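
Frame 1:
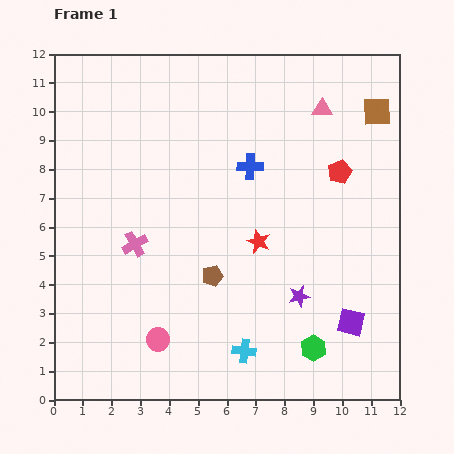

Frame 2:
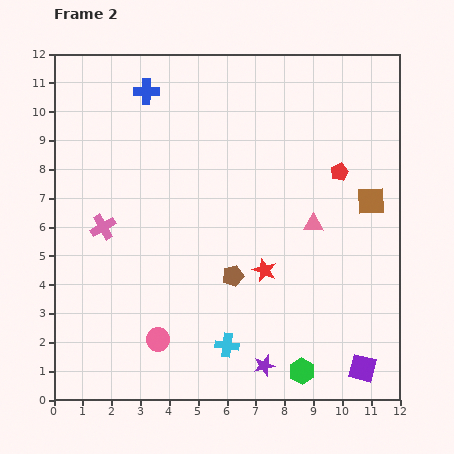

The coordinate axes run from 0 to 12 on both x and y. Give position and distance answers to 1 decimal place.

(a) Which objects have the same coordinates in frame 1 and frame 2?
the pink circle, the red pentagon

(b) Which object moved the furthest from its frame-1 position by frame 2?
the blue cross

(moved 4.4; next 4.0)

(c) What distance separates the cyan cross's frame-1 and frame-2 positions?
0.6

The cyan cross moved from (6.6, 1.7) to (6.0, 1.9), a distance of √(0.6² + 0.2²) ≈ 0.6.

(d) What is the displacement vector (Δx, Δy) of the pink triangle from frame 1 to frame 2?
(-0.3, -4.0)

The pink triangle was at (9.3, 10.1) in frame 1 and (9.0, 6.1) in frame 2.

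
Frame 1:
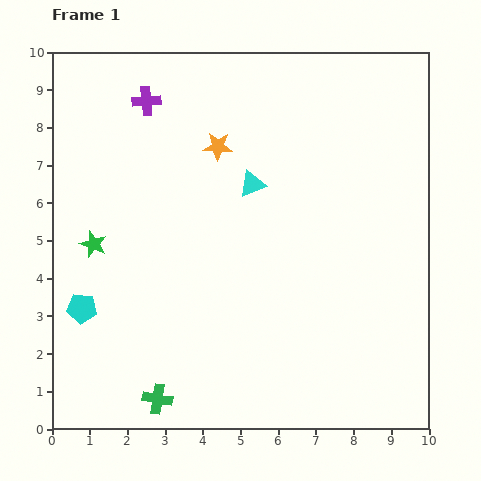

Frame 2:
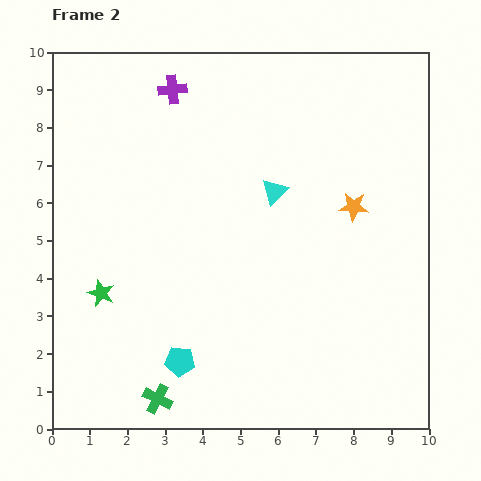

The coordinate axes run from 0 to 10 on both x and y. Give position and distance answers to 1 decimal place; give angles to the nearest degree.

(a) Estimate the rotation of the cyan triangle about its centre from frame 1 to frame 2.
23° counter-clockwise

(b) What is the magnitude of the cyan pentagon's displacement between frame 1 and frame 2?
3.0

The cyan pentagon moved from (0.8, 3.2) to (3.4, 1.8), a distance of √(2.6² + 1.4²) ≈ 3.0.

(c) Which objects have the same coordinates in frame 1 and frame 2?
the green cross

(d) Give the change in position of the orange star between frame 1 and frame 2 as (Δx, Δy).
(3.6, -1.6)

The orange star was at (4.4, 7.5) in frame 1 and (8.0, 5.9) in frame 2.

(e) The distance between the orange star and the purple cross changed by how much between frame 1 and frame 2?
+3.5

Distance in frame 1: 2.2. Distance in frame 2: 5.7.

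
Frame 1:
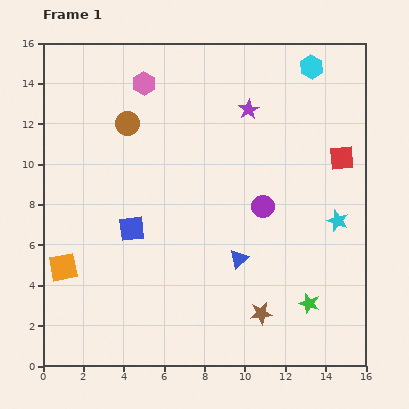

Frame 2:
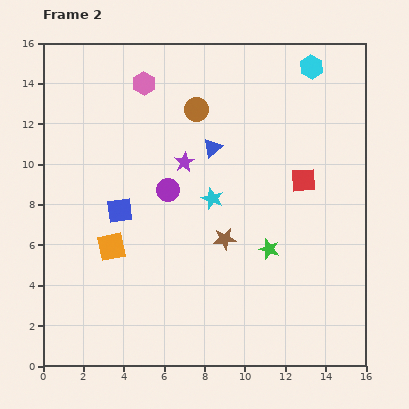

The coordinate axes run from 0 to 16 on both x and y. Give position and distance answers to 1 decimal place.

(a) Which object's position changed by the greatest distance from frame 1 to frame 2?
the cyan star

(moved 6.3; next 5.7)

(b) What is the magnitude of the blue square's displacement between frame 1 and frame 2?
1.1

The blue square moved from (4.4, 6.8) to (3.8, 7.7), a distance of √(0.6² + 0.9²) ≈ 1.1.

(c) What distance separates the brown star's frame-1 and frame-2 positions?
4.1

The brown star moved from (10.8, 2.6) to (9.0, 6.3), a distance of √(1.8² + 3.7²) ≈ 4.1.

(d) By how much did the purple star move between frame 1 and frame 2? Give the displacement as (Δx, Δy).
(-3.2, -2.6)

The purple star was at (10.2, 12.7) in frame 1 and (7.0, 10.1) in frame 2.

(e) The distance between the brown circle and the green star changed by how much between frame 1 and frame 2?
-4.9

Distance in frame 1: 12.7. Distance in frame 2: 7.8.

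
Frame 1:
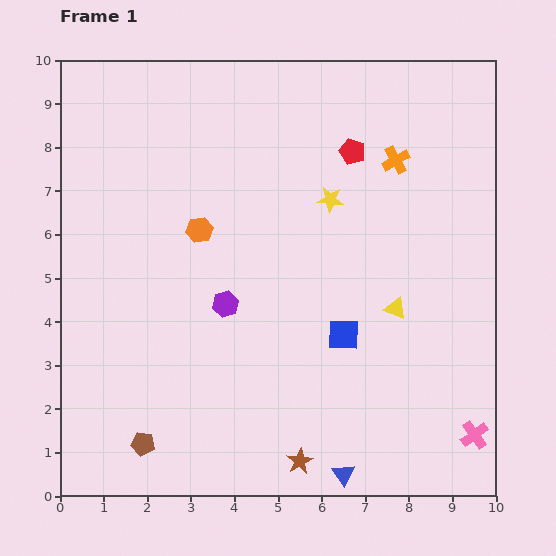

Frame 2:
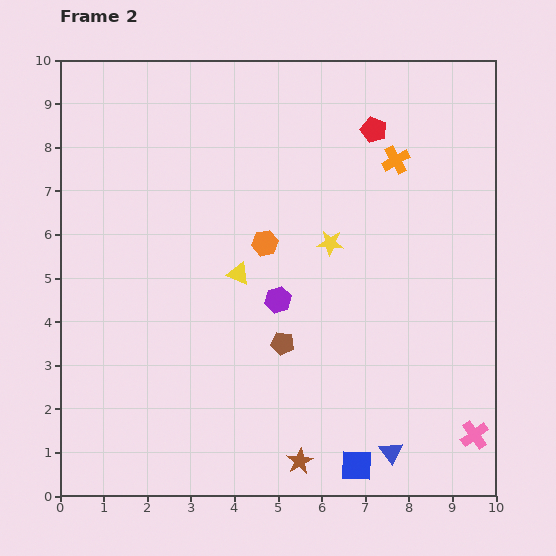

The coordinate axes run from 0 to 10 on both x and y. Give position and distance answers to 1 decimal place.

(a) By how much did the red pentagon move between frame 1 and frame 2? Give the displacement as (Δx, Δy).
(0.5, 0.5)

The red pentagon was at (6.7, 7.9) in frame 1 and (7.2, 8.4) in frame 2.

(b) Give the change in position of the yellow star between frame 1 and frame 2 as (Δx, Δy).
(0.0, -1.0)

The yellow star was at (6.2, 6.8) in frame 1 and (6.2, 5.8) in frame 2.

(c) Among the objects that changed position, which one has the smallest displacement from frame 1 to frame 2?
the red pentagon

(moved 0.7)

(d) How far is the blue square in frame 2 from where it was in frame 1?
3.0

The blue square moved from (6.5, 3.7) to (6.8, 0.7), a distance of √(0.3² + 3.0²) ≈ 3.0.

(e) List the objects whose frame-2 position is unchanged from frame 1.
the brown star, the pink cross, the orange cross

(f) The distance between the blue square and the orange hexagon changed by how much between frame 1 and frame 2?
+1.4

Distance in frame 1: 4.1. Distance in frame 2: 5.5.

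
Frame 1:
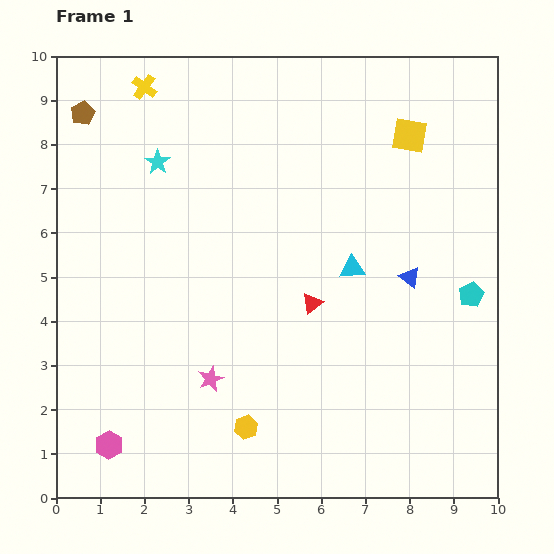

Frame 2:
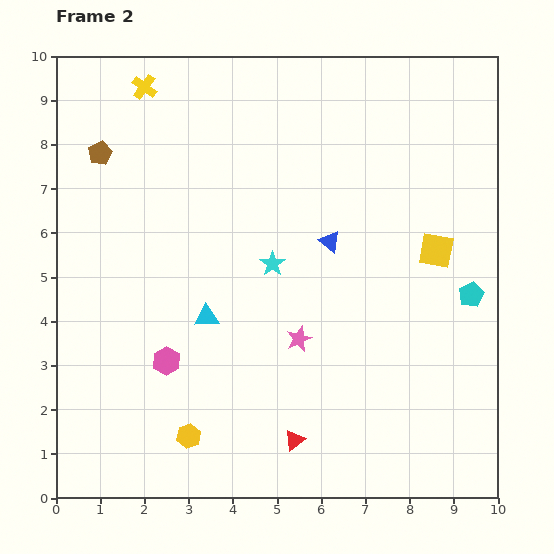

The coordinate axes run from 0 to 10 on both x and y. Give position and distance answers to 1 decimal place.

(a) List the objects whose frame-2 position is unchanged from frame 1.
the cyan pentagon, the yellow cross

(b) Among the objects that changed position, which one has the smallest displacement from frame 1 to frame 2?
the brown pentagon

(moved 1.0)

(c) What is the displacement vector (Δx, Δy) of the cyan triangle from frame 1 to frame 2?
(-3.3, -1.1)

The cyan triangle was at (6.7, 5.2) in frame 1 and (3.4, 4.1) in frame 2.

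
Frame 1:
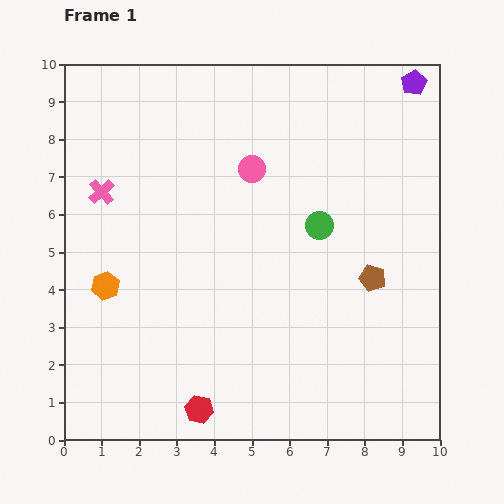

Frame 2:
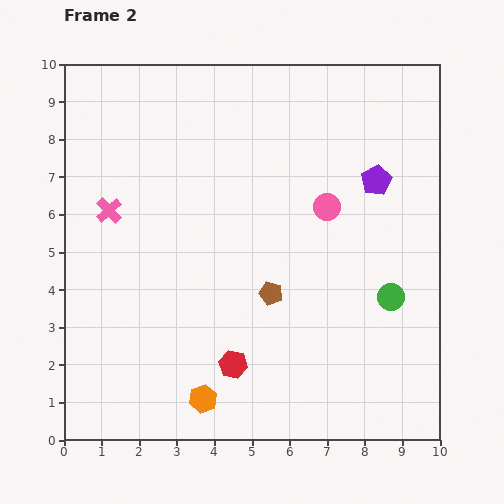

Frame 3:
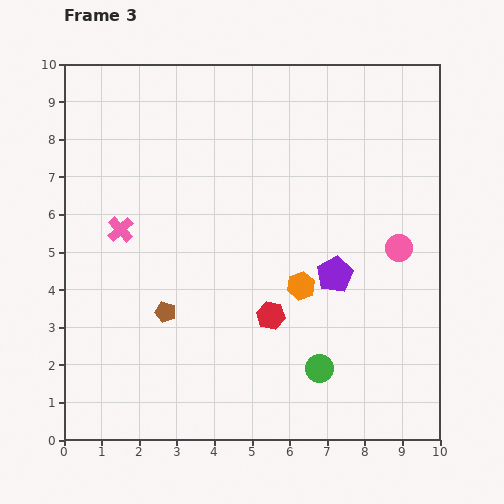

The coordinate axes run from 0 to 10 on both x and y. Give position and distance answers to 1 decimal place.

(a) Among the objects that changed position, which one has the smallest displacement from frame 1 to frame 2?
the pink cross

(moved 0.5)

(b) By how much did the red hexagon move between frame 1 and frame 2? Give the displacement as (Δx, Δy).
(0.9, 1.2)

The red hexagon was at (3.6, 0.8) in frame 1 and (4.5, 2.0) in frame 2.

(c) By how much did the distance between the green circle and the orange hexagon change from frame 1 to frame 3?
-3.6

Distance in frame 1: 5.9. Distance in frame 3: 2.3.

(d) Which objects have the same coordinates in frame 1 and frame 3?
none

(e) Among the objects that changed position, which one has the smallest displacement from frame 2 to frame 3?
the pink cross

(moved 0.6)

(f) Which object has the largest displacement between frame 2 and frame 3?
the orange hexagon

(moved 4.0; next 2.8)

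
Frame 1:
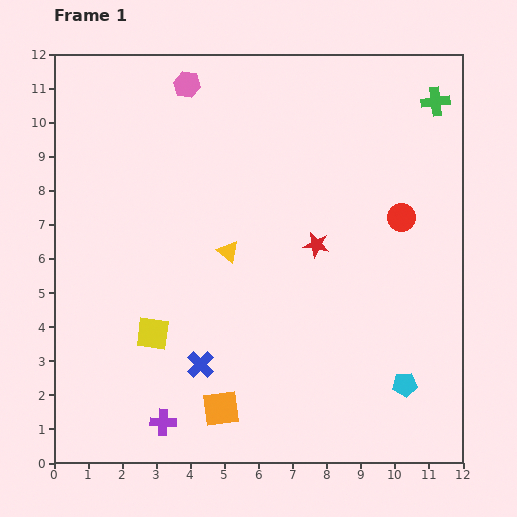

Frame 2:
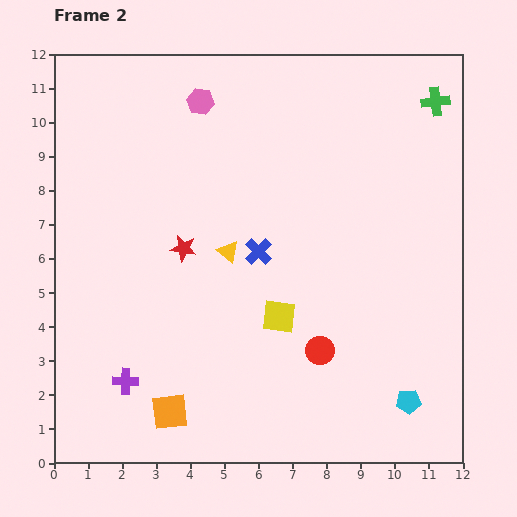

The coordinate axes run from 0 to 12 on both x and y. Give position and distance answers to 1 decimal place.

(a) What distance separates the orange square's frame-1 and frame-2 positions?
1.5

The orange square moved from (4.9, 1.6) to (3.4, 1.5), a distance of √(1.5² + 0.1²) ≈ 1.5.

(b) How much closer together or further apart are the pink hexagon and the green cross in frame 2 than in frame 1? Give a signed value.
-0.4

Distance in frame 1: 7.3. Distance in frame 2: 6.9.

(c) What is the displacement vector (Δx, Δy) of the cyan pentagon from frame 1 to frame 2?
(0.1, -0.5)

The cyan pentagon was at (10.3, 2.3) in frame 1 and (10.4, 1.8) in frame 2.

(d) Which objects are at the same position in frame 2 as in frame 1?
the green cross, the yellow triangle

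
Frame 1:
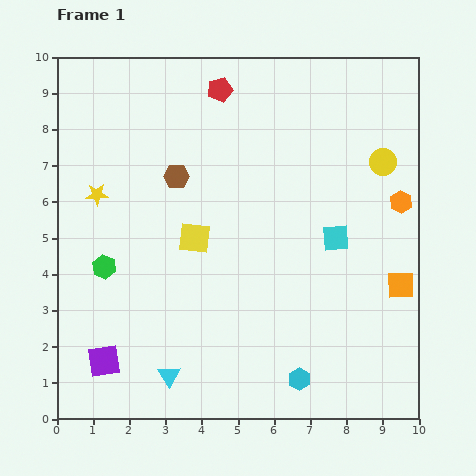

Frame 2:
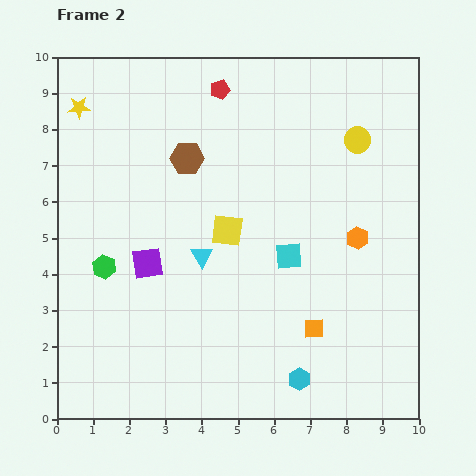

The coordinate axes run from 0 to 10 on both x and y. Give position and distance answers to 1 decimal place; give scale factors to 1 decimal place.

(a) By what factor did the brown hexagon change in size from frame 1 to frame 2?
1.3×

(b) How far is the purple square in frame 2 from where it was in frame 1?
3.0

The purple square moved from (1.3, 1.6) to (2.5, 4.3), a distance of √(1.2² + 2.7²) ≈ 3.0.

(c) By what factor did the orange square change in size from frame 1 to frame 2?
0.7×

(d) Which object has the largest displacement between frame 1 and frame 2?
the cyan triangle

(moved 3.4; next 3.0)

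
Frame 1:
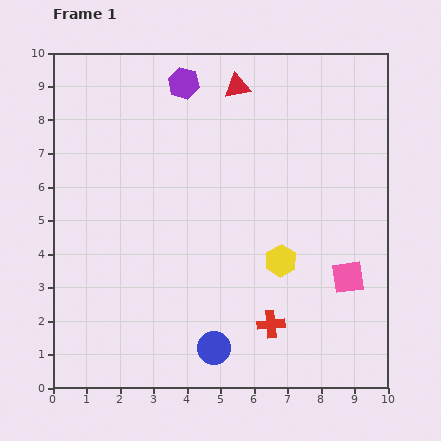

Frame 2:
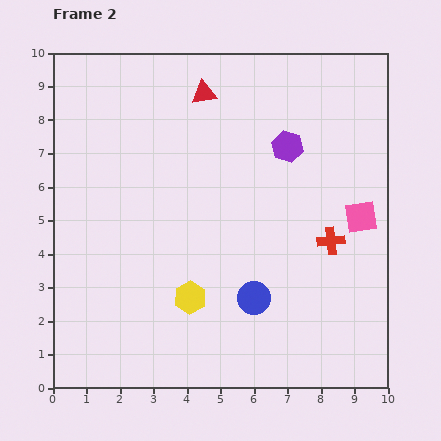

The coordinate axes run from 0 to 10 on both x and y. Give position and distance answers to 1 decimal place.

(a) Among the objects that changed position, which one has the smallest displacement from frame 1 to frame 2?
the red triangle

(moved 1.0)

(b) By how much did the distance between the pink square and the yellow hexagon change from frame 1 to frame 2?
+3.5

Distance in frame 1: 2.1. Distance in frame 2: 5.6.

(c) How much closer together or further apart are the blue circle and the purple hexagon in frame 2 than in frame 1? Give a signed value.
-3.4

Distance in frame 1: 8.0. Distance in frame 2: 4.6.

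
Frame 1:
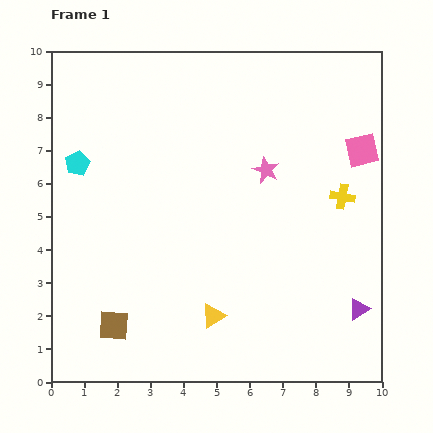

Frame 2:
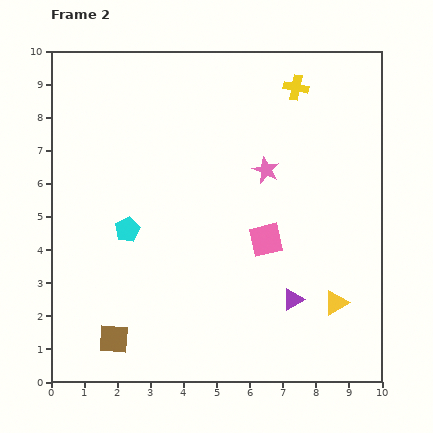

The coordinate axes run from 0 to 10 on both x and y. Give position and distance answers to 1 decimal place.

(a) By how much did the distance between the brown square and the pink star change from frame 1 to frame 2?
+0.3

Distance in frame 1: 6.6. Distance in frame 2: 6.9.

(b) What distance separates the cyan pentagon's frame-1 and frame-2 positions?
2.5

The cyan pentagon moved from (0.8, 6.6) to (2.3, 4.6), a distance of √(1.5² + 2.0²) ≈ 2.5.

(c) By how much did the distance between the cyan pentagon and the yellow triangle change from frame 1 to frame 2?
+0.5

Distance in frame 1: 6.2. Distance in frame 2: 6.7.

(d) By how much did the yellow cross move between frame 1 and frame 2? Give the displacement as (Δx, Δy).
(-1.4, 3.3)

The yellow cross was at (8.8, 5.6) in frame 1 and (7.4, 8.9) in frame 2.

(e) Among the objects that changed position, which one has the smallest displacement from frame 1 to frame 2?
the brown square

(moved 0.4)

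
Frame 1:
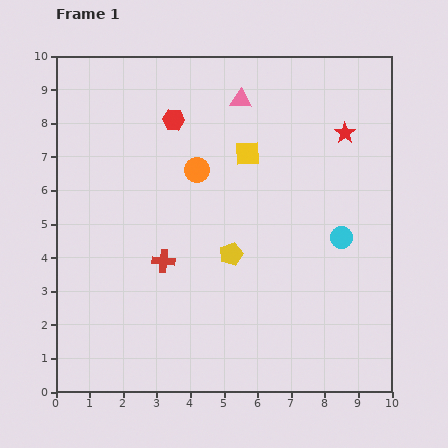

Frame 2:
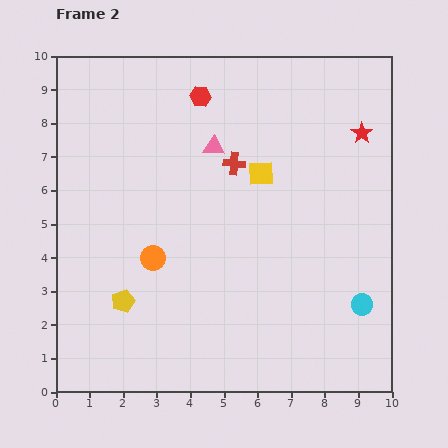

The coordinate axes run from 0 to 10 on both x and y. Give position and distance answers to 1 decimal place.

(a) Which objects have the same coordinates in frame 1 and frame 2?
none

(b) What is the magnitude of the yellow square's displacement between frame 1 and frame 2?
0.7

The yellow square moved from (5.7, 7.1) to (6.1, 6.5), a distance of √(0.4² + 0.6²) ≈ 0.7.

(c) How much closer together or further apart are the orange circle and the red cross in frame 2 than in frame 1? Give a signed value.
+0.8

Distance in frame 1: 2.9. Distance in frame 2: 3.7.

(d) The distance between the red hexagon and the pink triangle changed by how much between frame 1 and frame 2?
-0.5

Distance in frame 1: 2.1. Distance in frame 2: 1.6.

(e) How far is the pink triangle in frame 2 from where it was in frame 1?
1.6

The pink triangle moved from (5.5, 8.7) to (4.7, 7.3), a distance of √(0.8² + 1.4²) ≈ 1.6.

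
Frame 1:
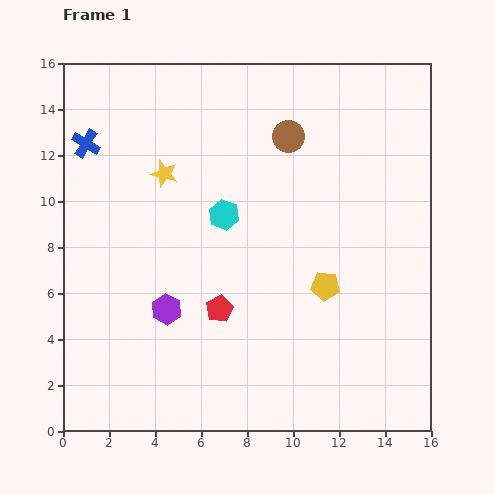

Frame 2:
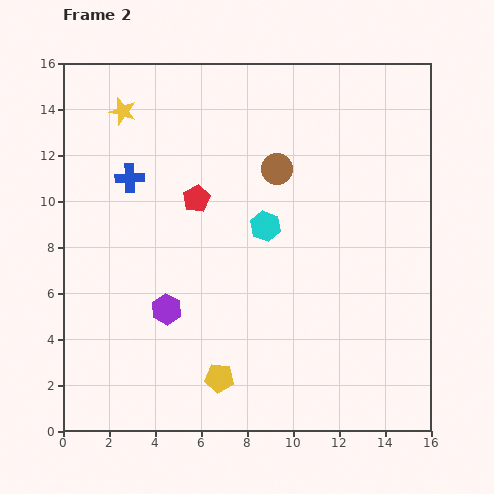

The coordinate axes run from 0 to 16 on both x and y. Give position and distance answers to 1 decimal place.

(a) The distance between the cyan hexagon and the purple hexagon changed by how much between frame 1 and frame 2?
+0.8

Distance in frame 1: 4.8. Distance in frame 2: 5.6.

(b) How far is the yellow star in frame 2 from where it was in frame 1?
3.2

The yellow star moved from (4.4, 11.2) to (2.6, 13.9), a distance of √(1.8² + 2.7²) ≈ 3.2.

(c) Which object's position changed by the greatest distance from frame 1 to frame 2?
the yellow pentagon

(moved 6.1; next 4.9)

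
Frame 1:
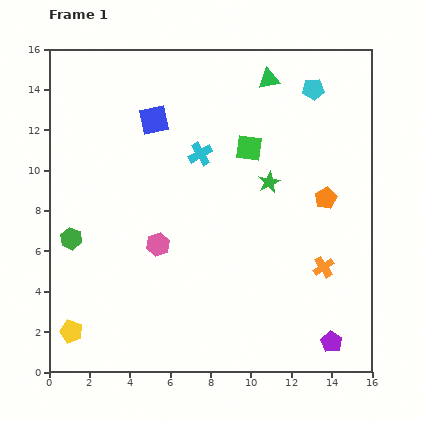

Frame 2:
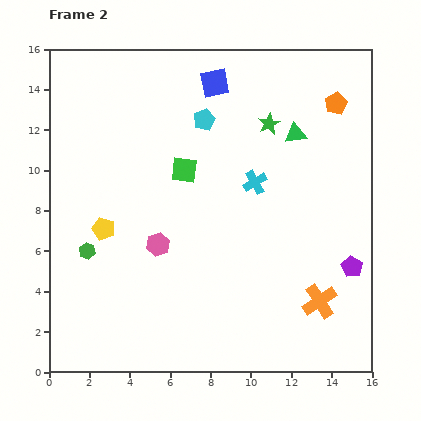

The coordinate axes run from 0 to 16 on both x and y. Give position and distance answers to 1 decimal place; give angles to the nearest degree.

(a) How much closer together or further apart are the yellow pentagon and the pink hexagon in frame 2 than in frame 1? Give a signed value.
-3.3

Distance in frame 1: 6.1. Distance in frame 2: 2.8.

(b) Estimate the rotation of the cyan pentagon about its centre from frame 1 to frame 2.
19° counter-clockwise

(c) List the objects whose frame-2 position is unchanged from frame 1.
the pink hexagon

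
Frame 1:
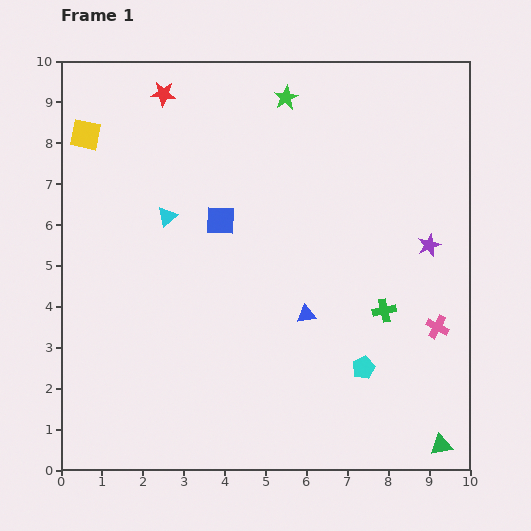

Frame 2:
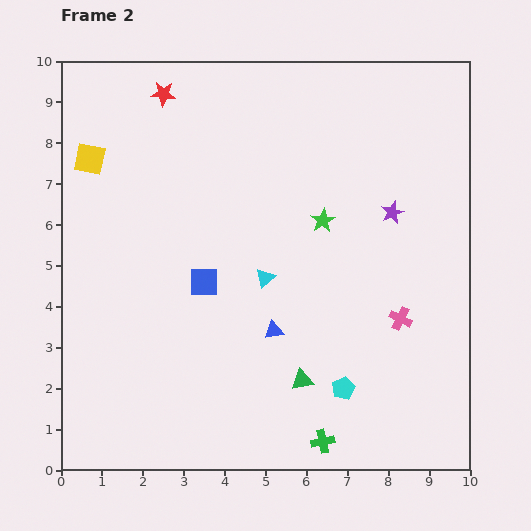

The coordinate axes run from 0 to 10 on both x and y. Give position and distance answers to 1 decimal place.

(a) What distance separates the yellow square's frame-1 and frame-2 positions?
0.6

The yellow square moved from (0.6, 8.2) to (0.7, 7.6), a distance of √(0.1² + 0.6²) ≈ 0.6.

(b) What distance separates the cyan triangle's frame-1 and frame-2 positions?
2.8

The cyan triangle moved from (2.6, 6.2) to (5.0, 4.7), a distance of √(2.4² + 1.5²) ≈ 2.8.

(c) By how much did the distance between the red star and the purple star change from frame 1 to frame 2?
-1.2

Distance in frame 1: 7.5. Distance in frame 2: 6.3.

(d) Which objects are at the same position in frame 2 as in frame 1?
the red star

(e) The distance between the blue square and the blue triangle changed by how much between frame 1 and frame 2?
-1.0

Distance in frame 1: 3.1. Distance in frame 2: 2.1.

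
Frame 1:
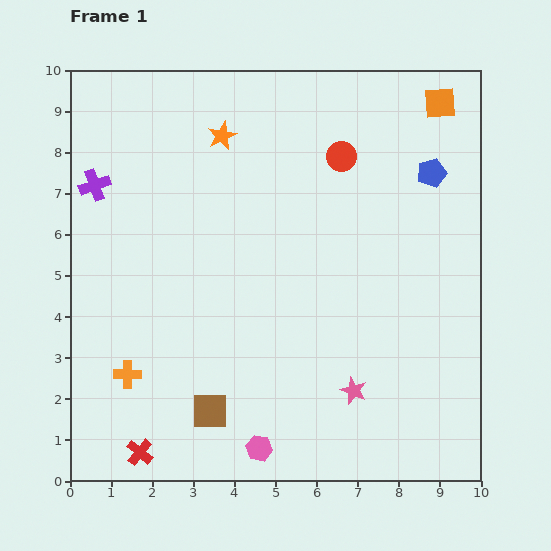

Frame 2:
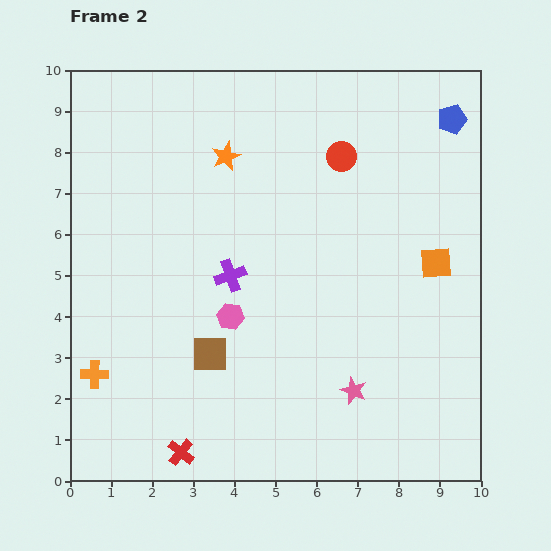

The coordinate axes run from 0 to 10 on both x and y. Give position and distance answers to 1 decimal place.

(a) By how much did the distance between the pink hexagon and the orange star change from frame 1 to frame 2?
-3.8

Distance in frame 1: 7.7. Distance in frame 2: 3.9.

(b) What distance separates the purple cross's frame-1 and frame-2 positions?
4.0

The purple cross moved from (0.6, 7.2) to (3.9, 5.0), a distance of √(3.3² + 2.2²) ≈ 4.0.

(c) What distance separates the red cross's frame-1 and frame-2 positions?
1.0

The red cross moved from (1.7, 0.7) to (2.7, 0.7), a distance of √(1.0² + 0.0²) ≈ 1.0.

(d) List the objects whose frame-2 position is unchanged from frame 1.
the pink star, the red circle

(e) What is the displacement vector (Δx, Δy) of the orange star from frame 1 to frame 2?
(0.1, -0.5)

The orange star was at (3.7, 8.4) in frame 1 and (3.8, 7.9) in frame 2.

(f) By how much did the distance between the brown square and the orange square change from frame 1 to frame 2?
-3.5

Distance in frame 1: 9.4. Distance in frame 2: 5.9.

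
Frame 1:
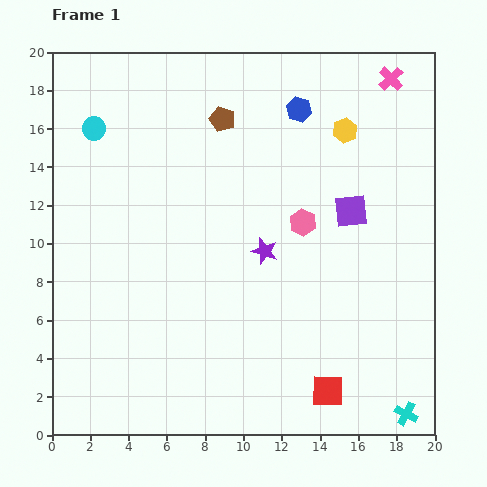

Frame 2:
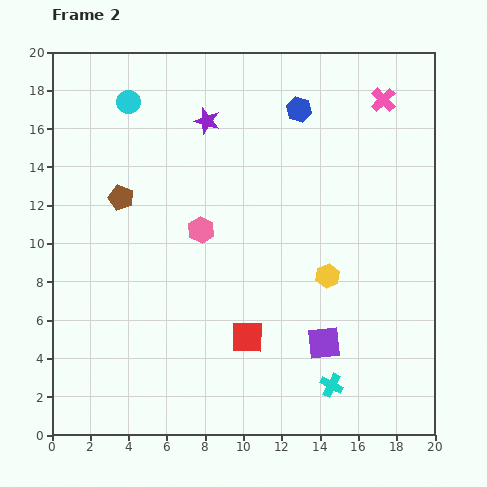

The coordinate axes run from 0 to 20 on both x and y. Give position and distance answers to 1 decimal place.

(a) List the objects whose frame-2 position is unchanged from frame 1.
the blue hexagon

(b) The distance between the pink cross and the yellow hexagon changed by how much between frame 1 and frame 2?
+6.0

Distance in frame 1: 3.6. Distance in frame 2: 9.6.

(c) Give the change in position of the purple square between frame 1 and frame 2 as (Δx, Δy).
(-1.4, -6.9)

The purple square was at (15.6, 11.7) in frame 1 and (14.2, 4.8) in frame 2.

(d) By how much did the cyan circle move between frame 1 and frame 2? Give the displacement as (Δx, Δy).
(1.8, 1.4)

The cyan circle was at (2.2, 16.0) in frame 1 and (4.0, 17.4) in frame 2.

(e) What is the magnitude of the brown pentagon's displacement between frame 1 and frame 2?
6.7

The brown pentagon moved from (8.9, 16.5) to (3.6, 12.4), a distance of √(5.3² + 4.1²) ≈ 6.7.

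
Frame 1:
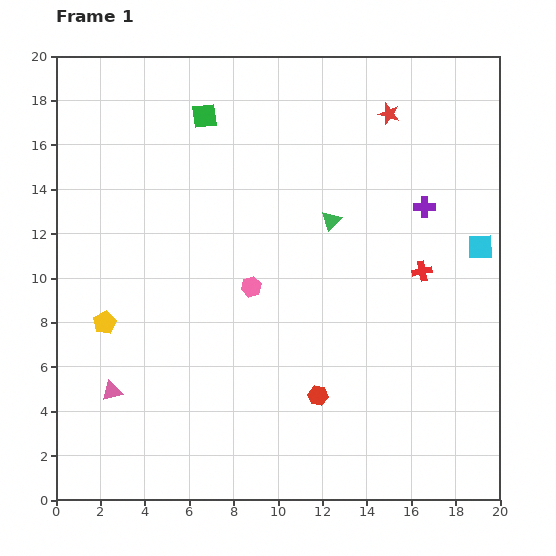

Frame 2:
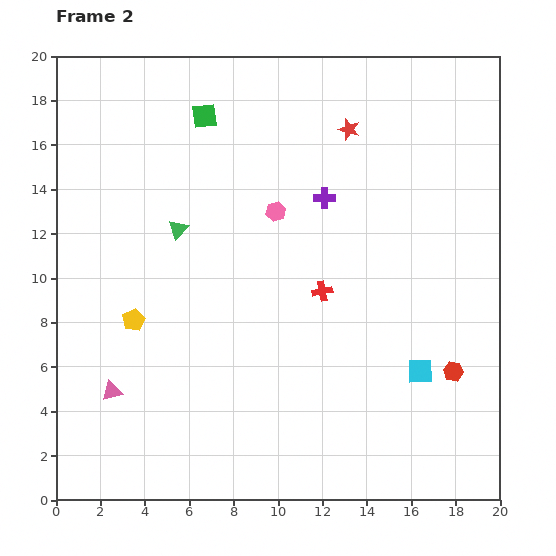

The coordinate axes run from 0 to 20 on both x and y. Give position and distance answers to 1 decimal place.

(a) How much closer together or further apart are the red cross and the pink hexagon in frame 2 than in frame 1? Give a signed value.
-3.5

Distance in frame 1: 7.7. Distance in frame 2: 4.2.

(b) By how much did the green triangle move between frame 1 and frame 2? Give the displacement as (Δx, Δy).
(-6.9, -0.4)

The green triangle was at (12.4, 12.6) in frame 1 and (5.5, 12.2) in frame 2.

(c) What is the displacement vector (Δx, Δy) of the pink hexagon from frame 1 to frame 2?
(1.1, 3.4)

The pink hexagon was at (8.8, 9.6) in frame 1 and (9.9, 13.0) in frame 2.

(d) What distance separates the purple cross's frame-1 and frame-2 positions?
4.5

The purple cross moved from (16.6, 13.2) to (12.1, 13.6), a distance of √(4.5² + 0.4²) ≈ 4.5.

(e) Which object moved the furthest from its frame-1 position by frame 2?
the green triangle

(moved 6.9; next 6.2)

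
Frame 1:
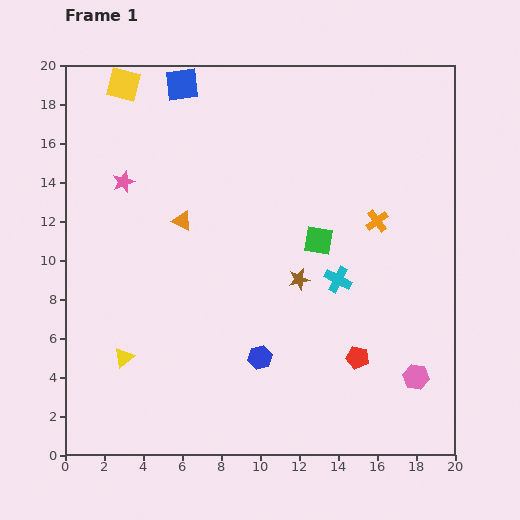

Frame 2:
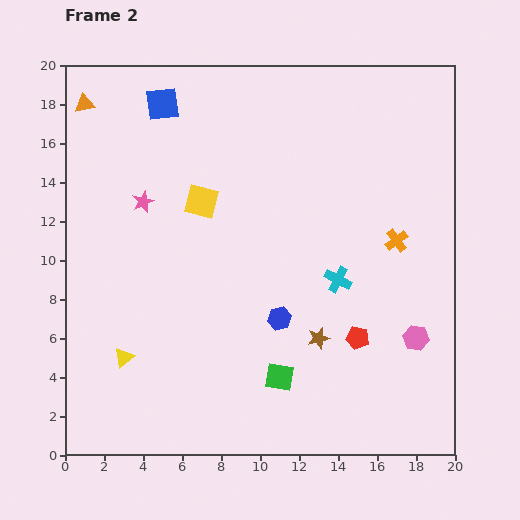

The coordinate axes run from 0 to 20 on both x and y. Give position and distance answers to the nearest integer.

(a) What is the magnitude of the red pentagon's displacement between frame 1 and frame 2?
1

The red pentagon moved from (15, 5) to (15, 6), a distance of √(0² + 1²) ≈ 1.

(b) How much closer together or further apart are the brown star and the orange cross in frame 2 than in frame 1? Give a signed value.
+1

Distance in frame 1: 5. Distance in frame 2: 6.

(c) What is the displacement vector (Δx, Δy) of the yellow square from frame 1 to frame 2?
(4, -6)

The yellow square was at (3, 19) in frame 1 and (7, 13) in frame 2.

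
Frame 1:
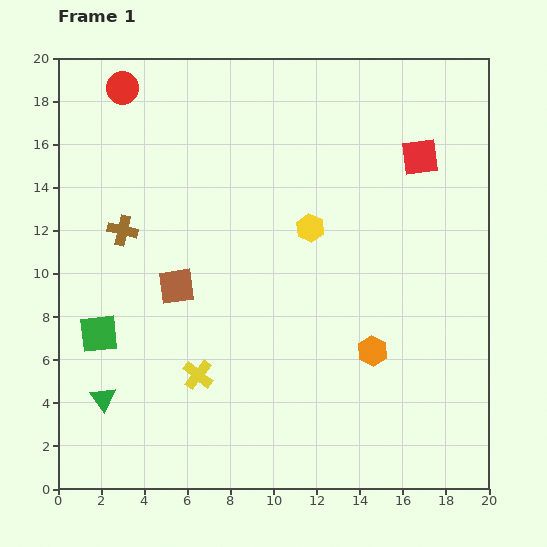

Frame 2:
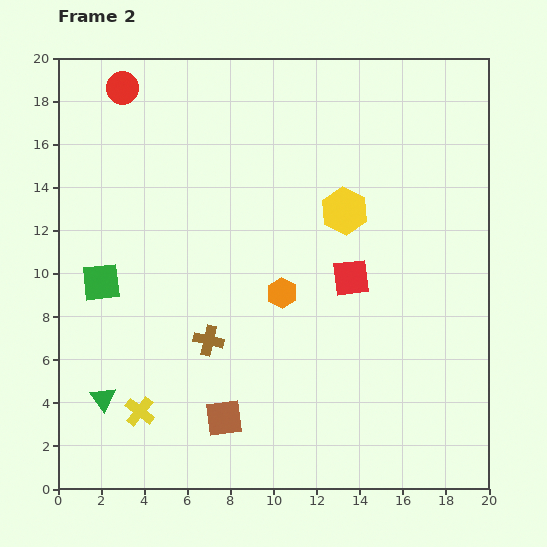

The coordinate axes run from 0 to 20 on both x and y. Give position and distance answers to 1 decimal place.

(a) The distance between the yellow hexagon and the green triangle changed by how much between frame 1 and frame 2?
+1.8

Distance in frame 1: 12.4. Distance in frame 2: 14.2.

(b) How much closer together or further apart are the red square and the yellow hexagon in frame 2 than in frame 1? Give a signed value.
-3.0

Distance in frame 1: 6.1. Distance in frame 2: 3.1.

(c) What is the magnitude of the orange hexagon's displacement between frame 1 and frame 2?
5.0

The orange hexagon moved from (14.6, 6.4) to (10.4, 9.1), a distance of √(4.2² + 2.7²) ≈ 5.0.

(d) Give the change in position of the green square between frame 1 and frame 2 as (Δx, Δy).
(0.1, 2.4)

The green square was at (1.9, 7.2) in frame 1 and (2.0, 9.6) in frame 2.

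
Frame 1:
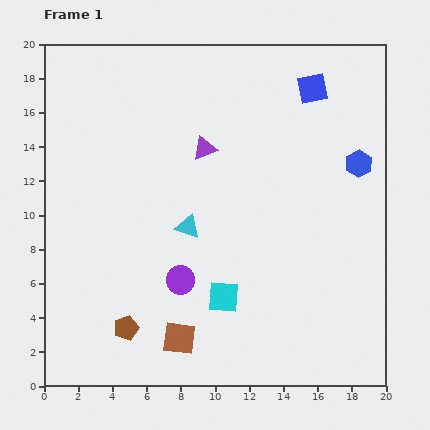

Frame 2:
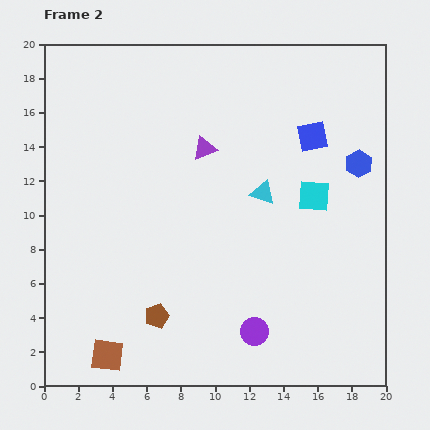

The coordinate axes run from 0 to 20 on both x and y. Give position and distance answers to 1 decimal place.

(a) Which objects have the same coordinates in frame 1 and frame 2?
the blue hexagon, the purple triangle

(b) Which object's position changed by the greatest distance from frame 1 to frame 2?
the cyan square

(moved 7.9; next 5.2)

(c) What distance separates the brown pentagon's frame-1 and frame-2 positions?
1.9

The brown pentagon moved from (4.8, 3.4) to (6.6, 4.1), a distance of √(1.8² + 0.7²) ≈ 1.9.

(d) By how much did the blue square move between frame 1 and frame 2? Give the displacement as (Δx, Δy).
(0.0, -2.8)

The blue square was at (15.7, 17.4) in frame 1 and (15.7, 14.6) in frame 2.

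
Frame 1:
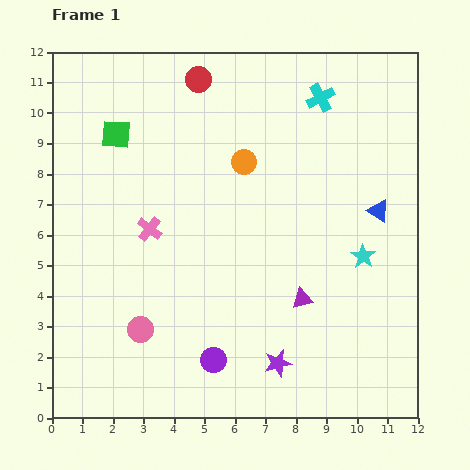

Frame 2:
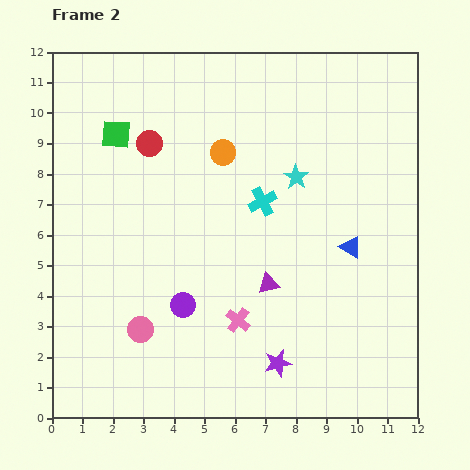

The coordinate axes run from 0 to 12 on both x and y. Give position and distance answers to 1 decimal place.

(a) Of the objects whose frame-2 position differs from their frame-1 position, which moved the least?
the orange circle

(moved 0.8)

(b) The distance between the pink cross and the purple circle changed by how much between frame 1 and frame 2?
-2.9

Distance in frame 1: 4.8. Distance in frame 2: 1.9.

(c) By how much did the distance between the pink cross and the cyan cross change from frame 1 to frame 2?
-3.1

Distance in frame 1: 7.1. Distance in frame 2: 4.0.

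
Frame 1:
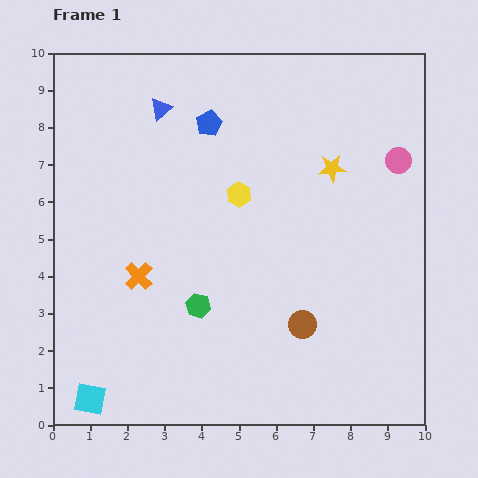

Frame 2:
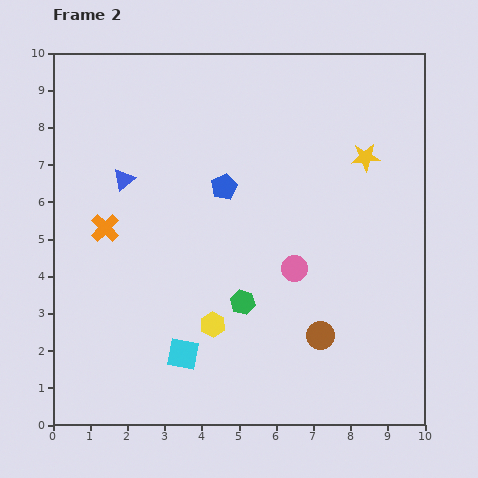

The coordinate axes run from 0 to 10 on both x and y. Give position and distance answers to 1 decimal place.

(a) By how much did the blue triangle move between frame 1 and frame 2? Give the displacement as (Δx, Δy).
(-1.0, -1.9)

The blue triangle was at (2.9, 8.5) in frame 1 and (1.9, 6.6) in frame 2.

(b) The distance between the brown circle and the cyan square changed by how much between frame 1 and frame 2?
-2.3

Distance in frame 1: 6.0. Distance in frame 2: 3.7.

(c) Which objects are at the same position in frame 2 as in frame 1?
none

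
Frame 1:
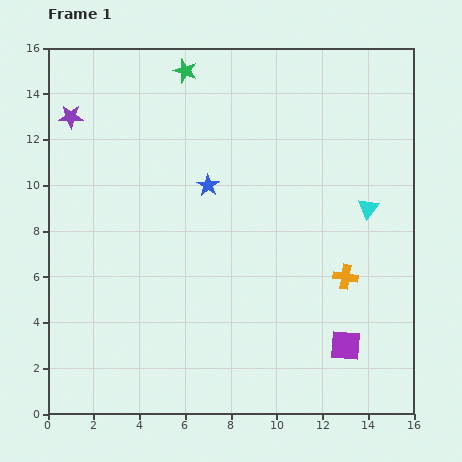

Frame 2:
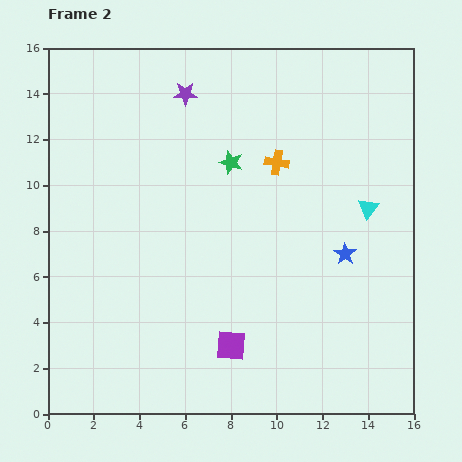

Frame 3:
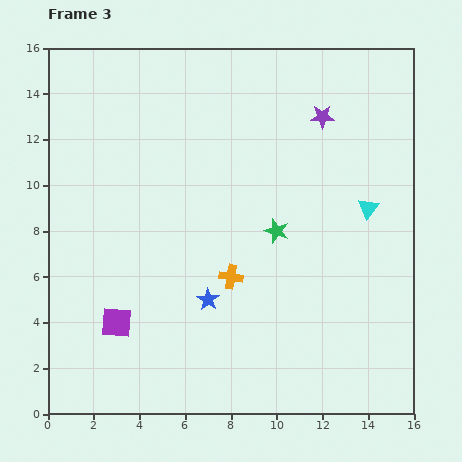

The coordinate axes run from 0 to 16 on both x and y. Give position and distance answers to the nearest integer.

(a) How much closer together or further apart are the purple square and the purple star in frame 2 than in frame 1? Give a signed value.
-5

Distance in frame 1: 16. Distance in frame 2: 11.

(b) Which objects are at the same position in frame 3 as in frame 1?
the cyan triangle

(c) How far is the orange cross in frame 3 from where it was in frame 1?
5

The orange cross moved from (13, 6) to (8, 6), a distance of √(5² + 0²) ≈ 5.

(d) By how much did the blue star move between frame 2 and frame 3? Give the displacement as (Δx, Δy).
(-6, -2)

The blue star was at (13, 7) in frame 2 and (7, 5) in frame 3.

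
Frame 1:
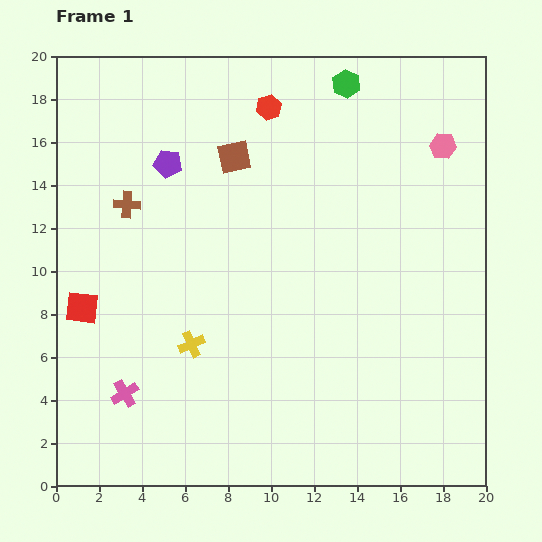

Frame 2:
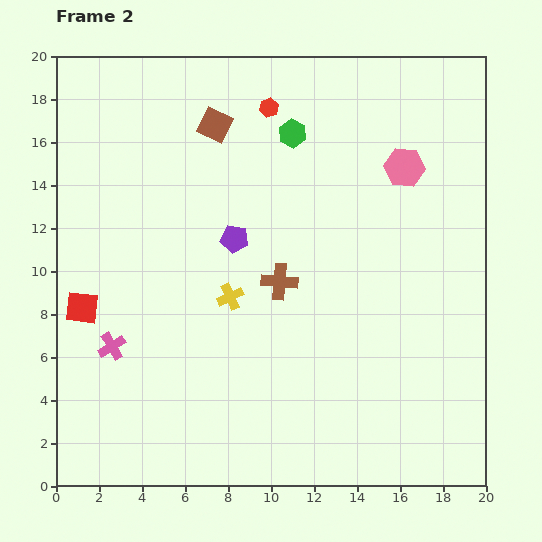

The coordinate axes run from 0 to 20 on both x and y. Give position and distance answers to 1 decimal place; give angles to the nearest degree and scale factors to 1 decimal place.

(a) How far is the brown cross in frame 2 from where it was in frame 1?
8.0

The brown cross moved from (3.3, 13.1) to (10.4, 9.5), a distance of √(7.1² + 3.6²) ≈ 8.0.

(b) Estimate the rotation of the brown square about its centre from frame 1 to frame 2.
38° clockwise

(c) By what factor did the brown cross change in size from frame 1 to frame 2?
1.4×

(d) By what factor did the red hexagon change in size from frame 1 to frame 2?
0.8×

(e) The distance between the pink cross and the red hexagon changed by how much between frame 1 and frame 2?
-1.6

Distance in frame 1: 14.9. Distance in frame 2: 13.3.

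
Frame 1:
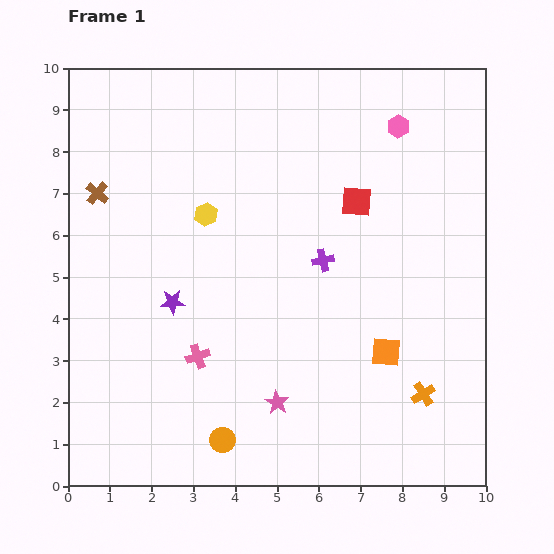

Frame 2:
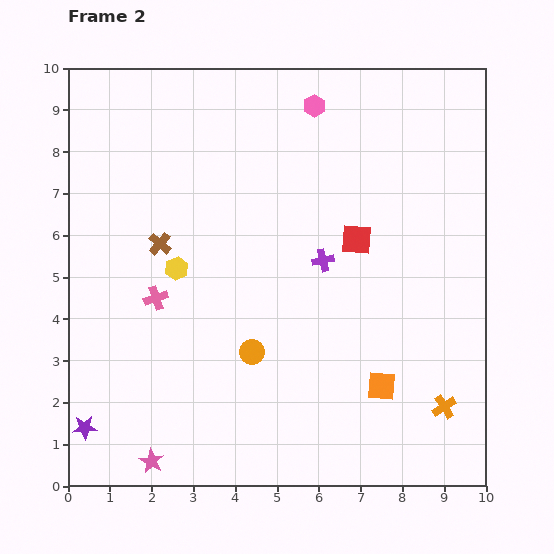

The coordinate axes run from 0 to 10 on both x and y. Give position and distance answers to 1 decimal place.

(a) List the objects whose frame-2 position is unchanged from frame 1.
the purple cross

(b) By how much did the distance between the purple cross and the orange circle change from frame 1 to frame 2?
-2.1

Distance in frame 1: 4.9. Distance in frame 2: 2.8.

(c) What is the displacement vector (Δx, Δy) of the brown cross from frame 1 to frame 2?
(1.5, -1.2)

The brown cross was at (0.7, 7.0) in frame 1 and (2.2, 5.8) in frame 2.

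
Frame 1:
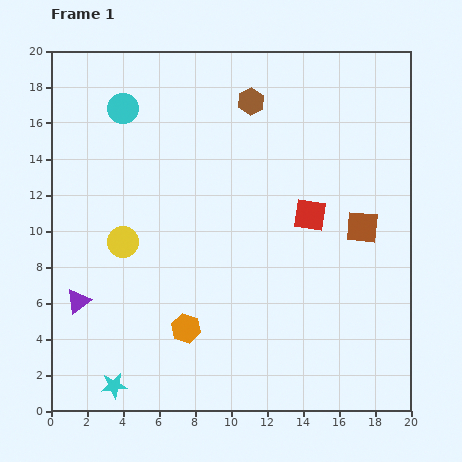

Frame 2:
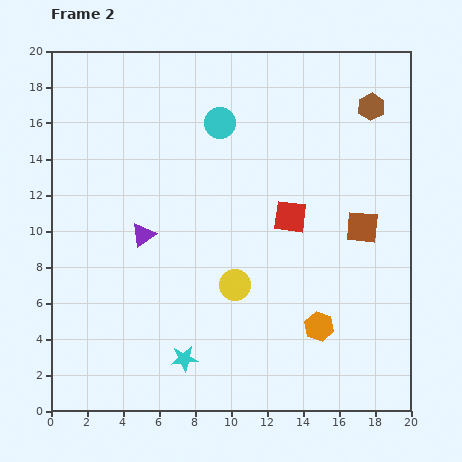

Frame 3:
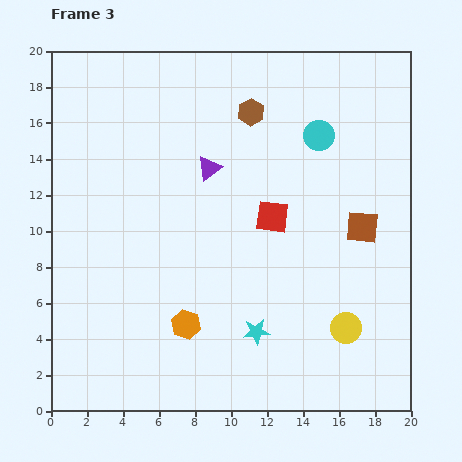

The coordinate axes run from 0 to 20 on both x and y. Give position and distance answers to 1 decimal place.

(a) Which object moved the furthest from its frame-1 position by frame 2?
the orange hexagon

(moved 7.4; next 6.7)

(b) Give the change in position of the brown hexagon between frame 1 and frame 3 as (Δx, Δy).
(0.0, -0.6)

The brown hexagon was at (11.1, 17.2) in frame 1 and (11.1, 16.6) in frame 3.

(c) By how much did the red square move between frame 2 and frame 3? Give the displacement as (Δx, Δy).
(-1.0, 0.0)

The red square was at (13.3, 10.8) in frame 2 and (12.3, 10.8) in frame 3.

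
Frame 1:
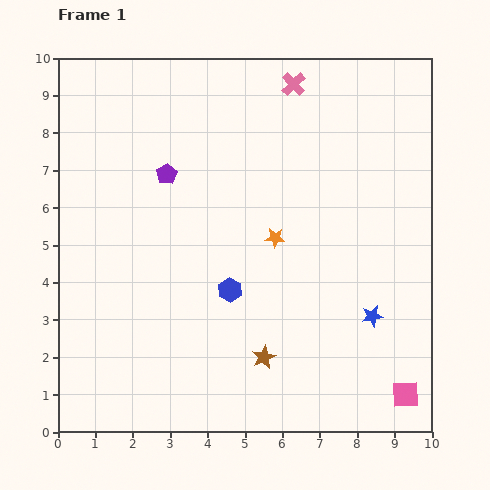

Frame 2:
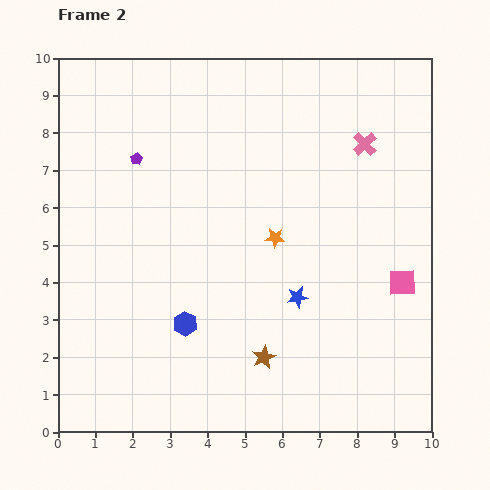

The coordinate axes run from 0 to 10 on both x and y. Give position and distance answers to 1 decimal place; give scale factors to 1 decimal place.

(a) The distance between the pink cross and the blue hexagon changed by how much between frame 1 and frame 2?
+1.0

Distance in frame 1: 5.8. Distance in frame 2: 6.8.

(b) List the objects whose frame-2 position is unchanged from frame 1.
the orange star, the brown star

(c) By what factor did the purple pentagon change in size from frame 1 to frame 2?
0.6×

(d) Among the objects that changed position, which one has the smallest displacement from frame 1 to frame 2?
the purple pentagon

(moved 0.9)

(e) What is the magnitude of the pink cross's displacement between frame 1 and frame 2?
2.5

The pink cross moved from (6.3, 9.3) to (8.2, 7.7), a distance of √(1.9² + 1.6²) ≈ 2.5.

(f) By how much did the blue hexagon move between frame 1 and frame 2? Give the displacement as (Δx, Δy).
(-1.2, -0.9)

The blue hexagon was at (4.6, 3.8) in frame 1 and (3.4, 2.9) in frame 2.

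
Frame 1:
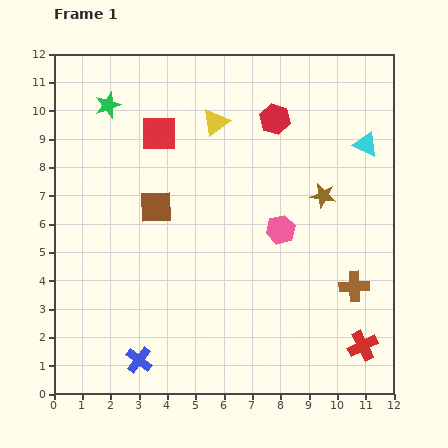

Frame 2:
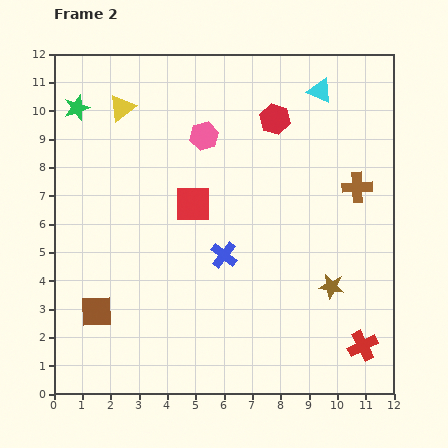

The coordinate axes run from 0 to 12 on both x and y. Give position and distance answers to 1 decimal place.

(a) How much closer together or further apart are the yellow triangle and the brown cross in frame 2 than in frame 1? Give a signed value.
+1.2

Distance in frame 1: 7.6. Distance in frame 2: 8.8.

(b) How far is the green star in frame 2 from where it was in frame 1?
1.1

The green star moved from (1.9, 10.2) to (0.8, 10.1), a distance of √(1.1² + 0.1²) ≈ 1.1.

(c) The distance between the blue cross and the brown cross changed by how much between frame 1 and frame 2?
-2.7

Distance in frame 1: 8.0. Distance in frame 2: 5.3.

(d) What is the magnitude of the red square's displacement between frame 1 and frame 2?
2.8

The red square moved from (3.7, 9.2) to (4.9, 6.7), a distance of √(1.2² + 2.5²) ≈ 2.8.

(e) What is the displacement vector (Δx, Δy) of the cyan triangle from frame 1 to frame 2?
(-1.6, 1.9)

The cyan triangle was at (11.0, 8.8) in frame 1 and (9.4, 10.7) in frame 2.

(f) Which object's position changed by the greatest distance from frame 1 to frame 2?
the blue cross

(moved 4.8; next 4.3)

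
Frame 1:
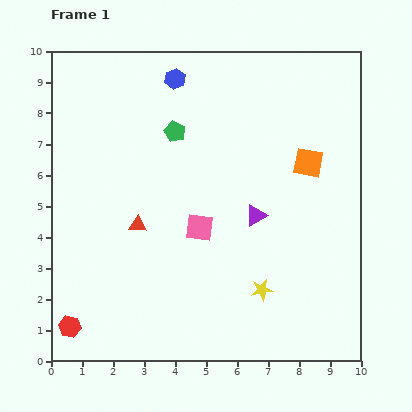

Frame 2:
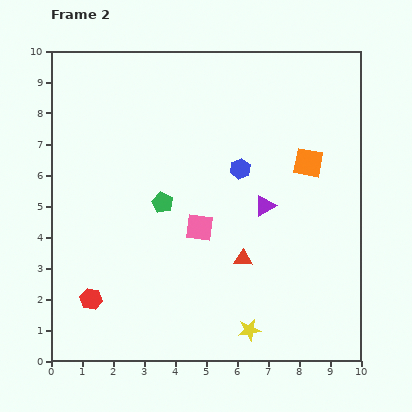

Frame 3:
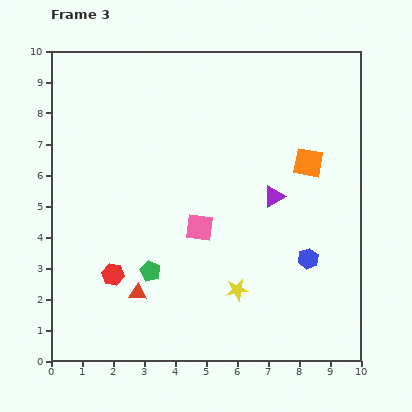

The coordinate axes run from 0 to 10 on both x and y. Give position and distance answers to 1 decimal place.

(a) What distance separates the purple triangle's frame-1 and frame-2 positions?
0.4

The purple triangle moved from (6.6, 4.7) to (6.9, 5.0), a distance of √(0.3² + 0.3²) ≈ 0.4.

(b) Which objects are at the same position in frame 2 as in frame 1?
the pink square, the orange square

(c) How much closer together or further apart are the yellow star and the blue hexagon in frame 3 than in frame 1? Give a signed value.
-4.9

Distance in frame 1: 7.4. Distance in frame 3: 2.5.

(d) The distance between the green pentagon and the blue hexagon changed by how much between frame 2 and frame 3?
+2.4

Distance in frame 2: 2.7. Distance in frame 3: 5.1.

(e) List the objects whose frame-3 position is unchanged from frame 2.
the pink square, the orange square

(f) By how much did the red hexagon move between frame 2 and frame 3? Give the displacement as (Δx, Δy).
(0.7, 0.8)

The red hexagon was at (1.3, 2.0) in frame 2 and (2.0, 2.8) in frame 3.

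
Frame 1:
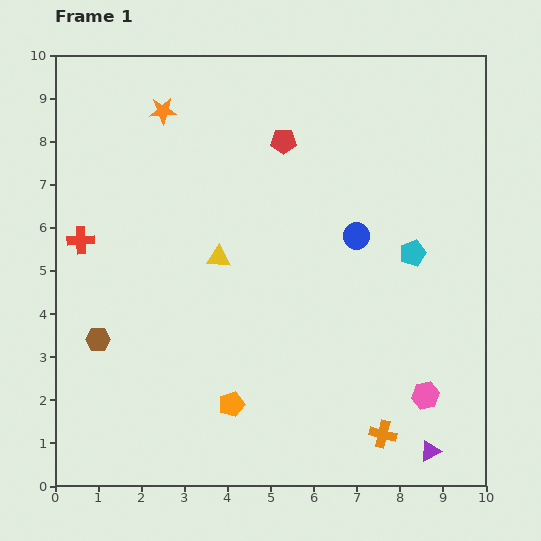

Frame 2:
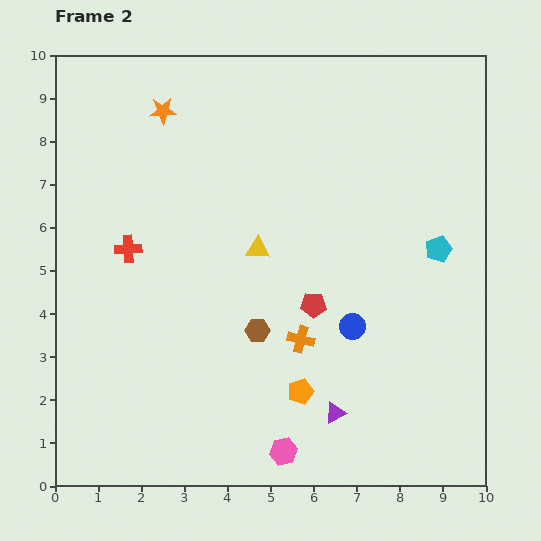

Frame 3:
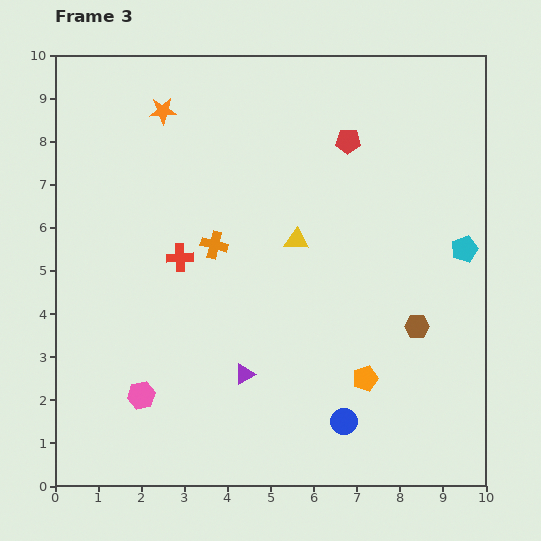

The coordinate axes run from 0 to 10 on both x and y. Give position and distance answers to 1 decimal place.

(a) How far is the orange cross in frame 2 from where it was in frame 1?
2.9

The orange cross moved from (7.6, 1.2) to (5.7, 3.4), a distance of √(1.9² + 2.2²) ≈ 2.9.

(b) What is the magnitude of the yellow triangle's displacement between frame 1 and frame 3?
1.8

The yellow triangle moved from (3.8, 5.3) to (5.6, 5.7), a distance of √(1.8² + 0.4²) ≈ 1.8.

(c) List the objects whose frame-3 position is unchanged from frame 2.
the orange star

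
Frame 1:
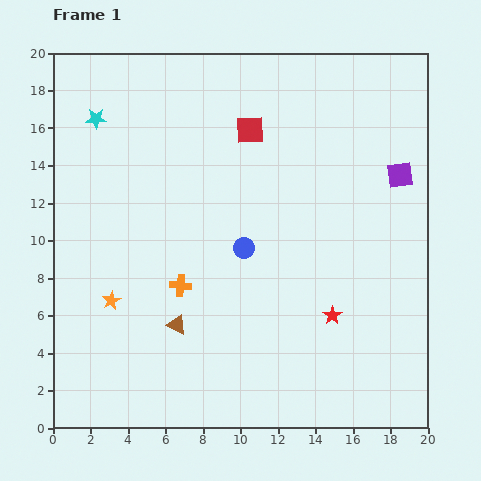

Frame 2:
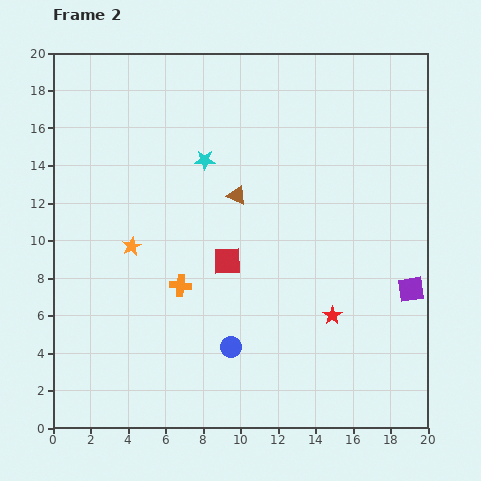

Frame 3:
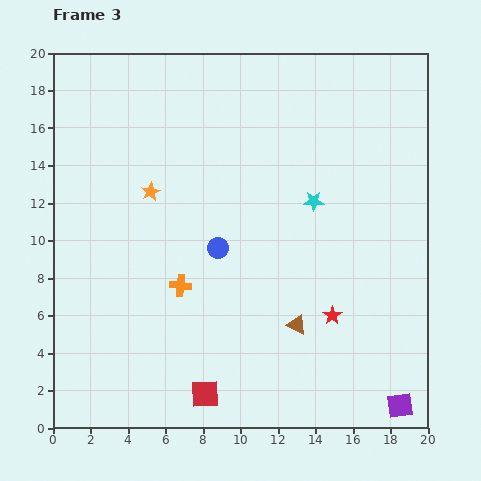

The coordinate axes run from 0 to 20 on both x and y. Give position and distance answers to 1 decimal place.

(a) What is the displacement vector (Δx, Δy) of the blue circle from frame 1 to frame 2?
(-0.7, -5.3)

The blue circle was at (10.2, 9.6) in frame 1 and (9.5, 4.3) in frame 2.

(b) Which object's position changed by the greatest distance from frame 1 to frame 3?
the red square

(moved 14.3; next 12.4)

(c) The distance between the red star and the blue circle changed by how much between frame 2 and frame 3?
+1.4

Distance in frame 2: 5.7. Distance in frame 3: 7.1.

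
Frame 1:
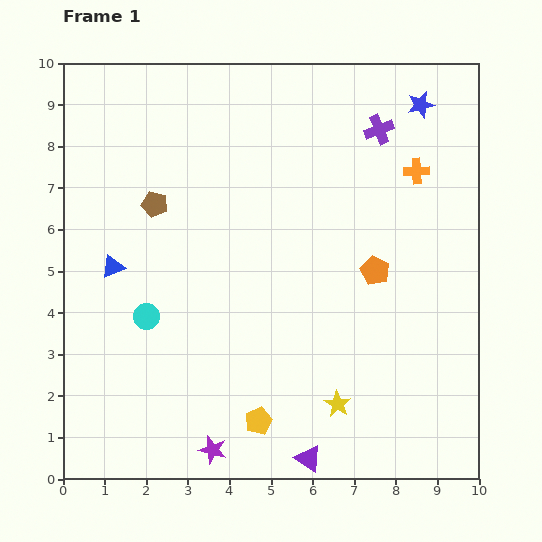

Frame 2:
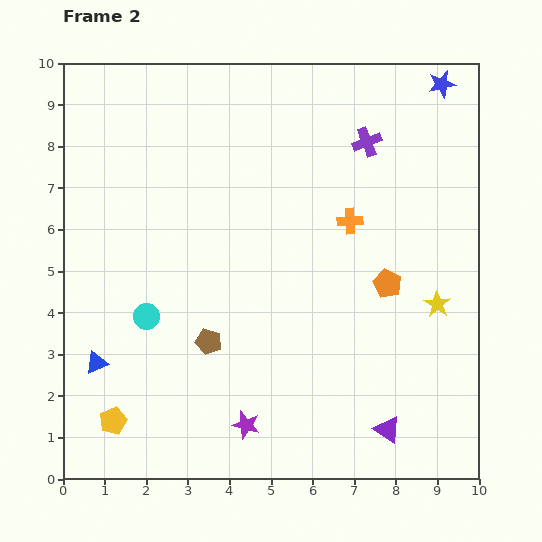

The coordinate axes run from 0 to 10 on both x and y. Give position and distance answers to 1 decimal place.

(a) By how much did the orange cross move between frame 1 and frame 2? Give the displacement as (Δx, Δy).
(-1.6, -1.2)

The orange cross was at (8.5, 7.4) in frame 1 and (6.9, 6.2) in frame 2.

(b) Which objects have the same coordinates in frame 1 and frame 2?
the cyan circle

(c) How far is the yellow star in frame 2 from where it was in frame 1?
3.4

The yellow star moved from (6.6, 1.8) to (9.0, 4.2), a distance of √(2.4² + 2.4²) ≈ 3.4.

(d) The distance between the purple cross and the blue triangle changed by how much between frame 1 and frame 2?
+1.2

Distance in frame 1: 7.2. Distance in frame 2: 8.4.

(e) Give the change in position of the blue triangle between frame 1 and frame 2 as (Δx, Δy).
(-0.4, -2.3)

The blue triangle was at (1.2, 5.1) in frame 1 and (0.8, 2.8) in frame 2.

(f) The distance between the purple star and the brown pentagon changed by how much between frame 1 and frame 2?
-3.9

Distance in frame 1: 6.1. Distance in frame 2: 2.2.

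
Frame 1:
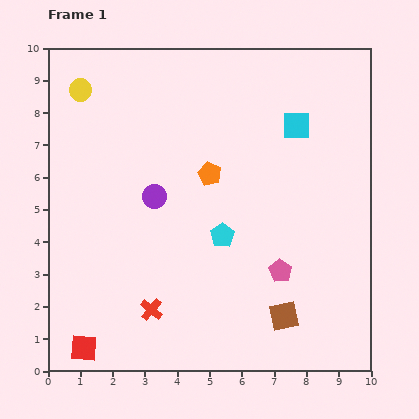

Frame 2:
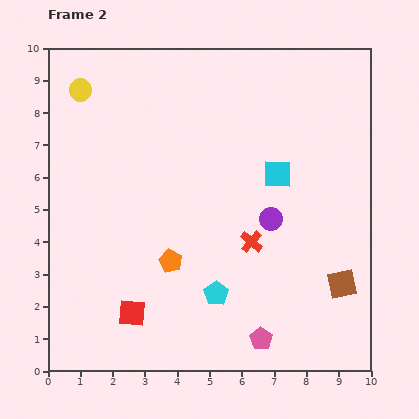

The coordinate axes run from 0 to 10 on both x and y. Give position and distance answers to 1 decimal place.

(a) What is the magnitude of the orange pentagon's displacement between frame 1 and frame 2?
3.0

The orange pentagon moved from (5.0, 6.1) to (3.8, 3.4), a distance of √(1.2² + 2.7²) ≈ 3.0.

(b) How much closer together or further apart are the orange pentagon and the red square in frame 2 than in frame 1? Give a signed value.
-4.7

Distance in frame 1: 6.7. Distance in frame 2: 2.0.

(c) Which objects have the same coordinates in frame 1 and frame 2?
the yellow circle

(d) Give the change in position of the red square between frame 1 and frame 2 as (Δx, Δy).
(1.5, 1.1)

The red square was at (1.1, 0.7) in frame 1 and (2.6, 1.8) in frame 2.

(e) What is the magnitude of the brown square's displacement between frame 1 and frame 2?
2.1

The brown square moved from (7.3, 1.7) to (9.1, 2.7), a distance of √(1.8² + 1.0²) ≈ 2.1.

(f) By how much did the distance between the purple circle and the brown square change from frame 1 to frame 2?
-2.4

Distance in frame 1: 5.4. Distance in frame 2: 3.0.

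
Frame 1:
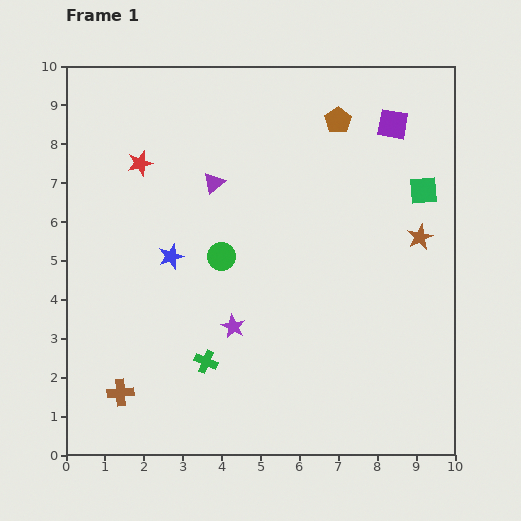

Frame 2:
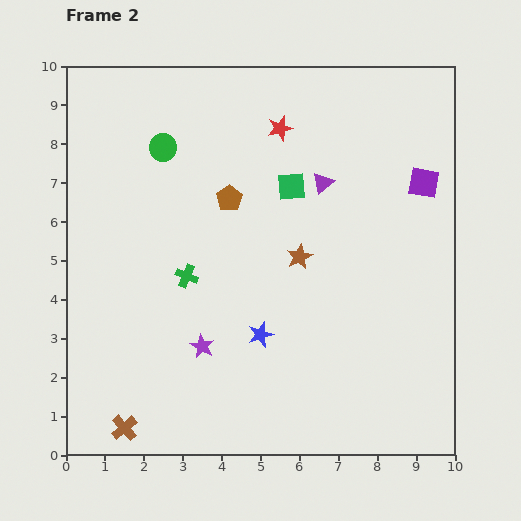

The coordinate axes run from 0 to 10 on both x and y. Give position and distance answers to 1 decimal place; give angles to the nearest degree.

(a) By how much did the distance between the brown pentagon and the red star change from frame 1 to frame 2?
-3.0

Distance in frame 1: 5.2. Distance in frame 2: 2.2.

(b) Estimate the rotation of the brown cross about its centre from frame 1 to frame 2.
36° counter-clockwise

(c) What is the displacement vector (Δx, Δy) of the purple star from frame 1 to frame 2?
(-0.8, -0.5)

The purple star was at (4.3, 3.3) in frame 1 and (3.5, 2.8) in frame 2.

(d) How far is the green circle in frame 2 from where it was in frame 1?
3.2

The green circle moved from (4.0, 5.1) to (2.5, 7.9), a distance of √(1.5² + 2.8²) ≈ 3.2.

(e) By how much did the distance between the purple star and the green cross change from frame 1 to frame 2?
+0.7

Distance in frame 1: 1.1. Distance in frame 2: 1.8.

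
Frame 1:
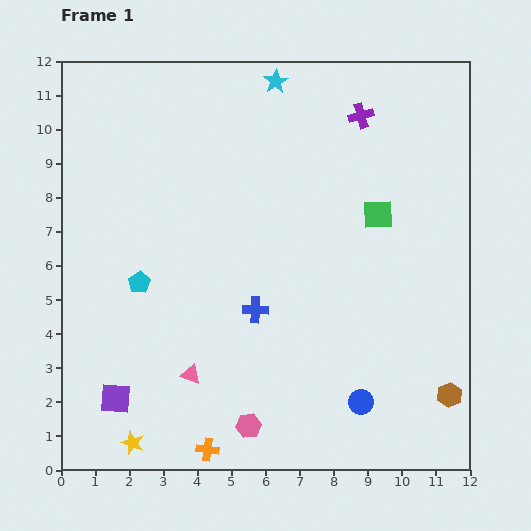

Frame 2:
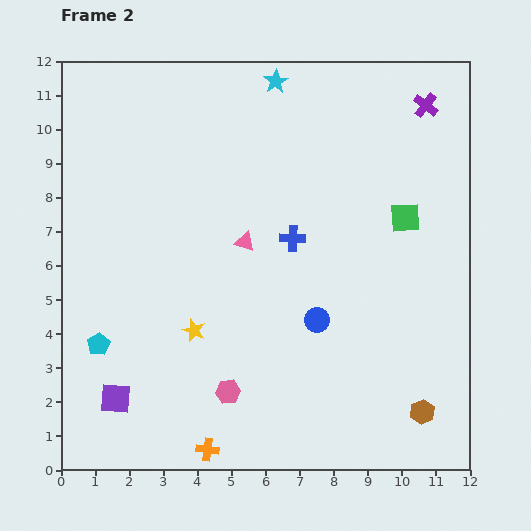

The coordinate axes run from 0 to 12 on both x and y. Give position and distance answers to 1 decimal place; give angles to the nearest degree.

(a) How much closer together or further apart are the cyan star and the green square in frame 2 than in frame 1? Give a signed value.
+0.6

Distance in frame 1: 4.9. Distance in frame 2: 5.5.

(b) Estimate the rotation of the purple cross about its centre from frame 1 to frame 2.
37° counter-clockwise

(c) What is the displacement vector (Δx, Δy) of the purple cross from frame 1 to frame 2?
(1.9, 0.3)

The purple cross was at (8.8, 10.4) in frame 1 and (10.7, 10.7) in frame 2.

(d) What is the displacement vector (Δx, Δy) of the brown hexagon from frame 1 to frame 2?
(-0.8, -0.5)

The brown hexagon was at (11.4, 2.2) in frame 1 and (10.6, 1.7) in frame 2.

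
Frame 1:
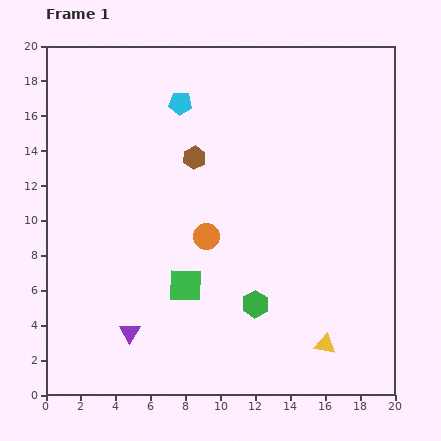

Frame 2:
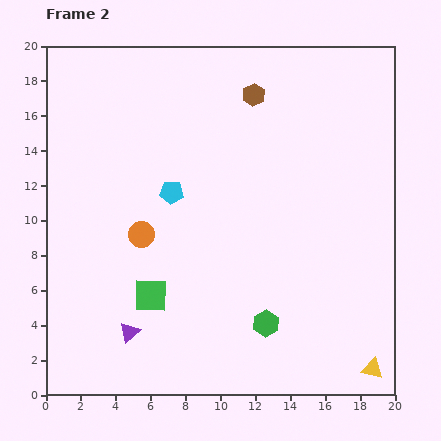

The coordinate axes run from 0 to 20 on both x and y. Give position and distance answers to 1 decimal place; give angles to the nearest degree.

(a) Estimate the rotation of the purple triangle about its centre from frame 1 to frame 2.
19° clockwise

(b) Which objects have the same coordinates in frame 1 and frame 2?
the purple triangle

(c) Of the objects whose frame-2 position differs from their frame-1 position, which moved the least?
the green hexagon

(moved 1.3)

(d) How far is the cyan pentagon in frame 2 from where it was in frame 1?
5.1

The cyan pentagon moved from (7.7, 16.7) to (7.2, 11.6), a distance of √(0.5² + 5.1²) ≈ 5.1.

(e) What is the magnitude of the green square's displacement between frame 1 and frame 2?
2.1

The green square moved from (8.0, 6.3) to (6.0, 5.7), a distance of √(2.0² + 0.6²) ≈ 2.1.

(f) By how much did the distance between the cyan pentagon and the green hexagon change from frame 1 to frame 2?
-3.1

Distance in frame 1: 12.3. Distance in frame 2: 9.2.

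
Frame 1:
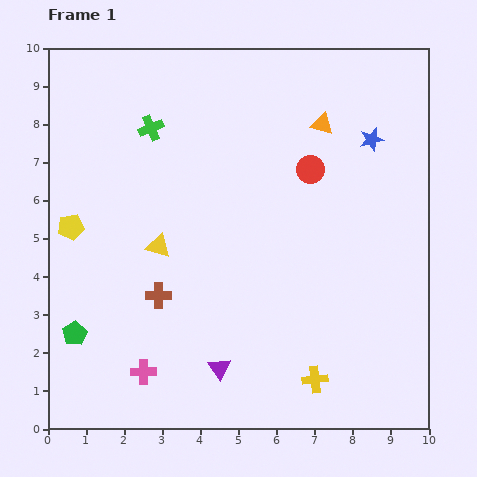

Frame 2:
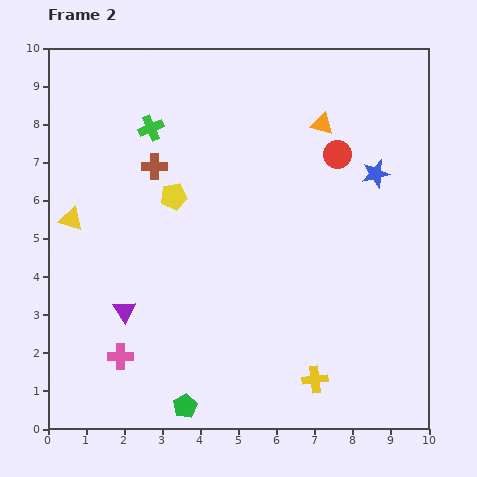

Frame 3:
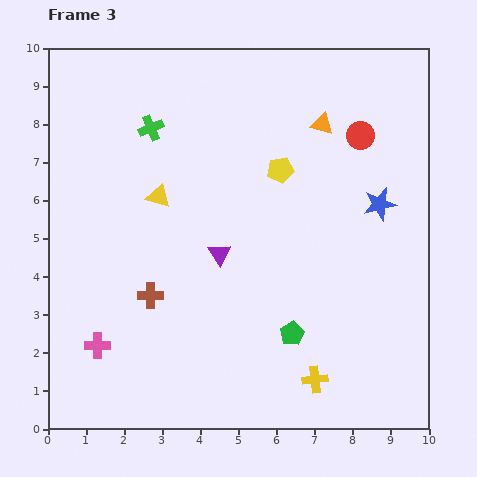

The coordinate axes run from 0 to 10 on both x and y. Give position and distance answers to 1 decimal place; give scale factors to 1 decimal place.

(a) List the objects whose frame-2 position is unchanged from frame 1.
the green cross, the orange triangle, the yellow cross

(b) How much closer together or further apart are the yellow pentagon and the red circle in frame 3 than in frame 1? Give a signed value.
-4.2

Distance in frame 1: 6.5. Distance in frame 3: 2.3.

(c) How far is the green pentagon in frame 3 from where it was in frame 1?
5.7

The green pentagon moved from (0.7, 2.5) to (6.4, 2.5), a distance of √(5.7² + 0.0²) ≈ 5.7.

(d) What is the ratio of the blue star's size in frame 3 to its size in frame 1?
1.4×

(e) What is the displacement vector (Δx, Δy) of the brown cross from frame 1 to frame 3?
(-0.2, 0.0)

The brown cross was at (2.9, 3.5) in frame 1 and (2.7, 3.5) in frame 3.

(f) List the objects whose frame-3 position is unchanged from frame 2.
the green cross, the orange triangle, the yellow cross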